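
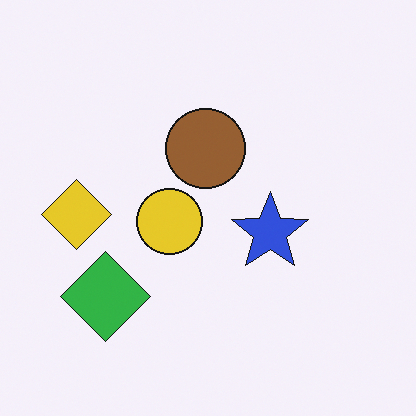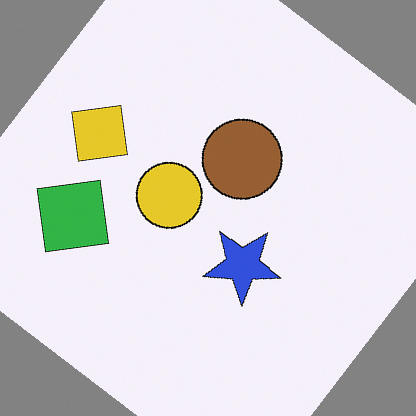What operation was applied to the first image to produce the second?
Rotated clockwise by a large amount — several tens of degrees.

Every shape is tilted by the same angle and the image corners show triangular fill wedges — a whole-image rotation by a non-right angle.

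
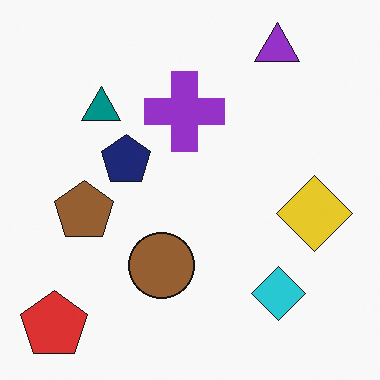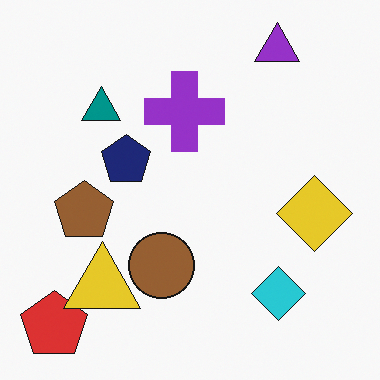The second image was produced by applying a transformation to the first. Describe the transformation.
The second image is the first overlaid with an additional yellow triangle.

A yellow triangle appears in the second image that is absent from the first.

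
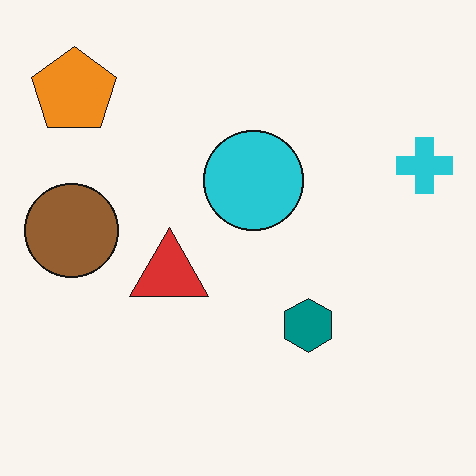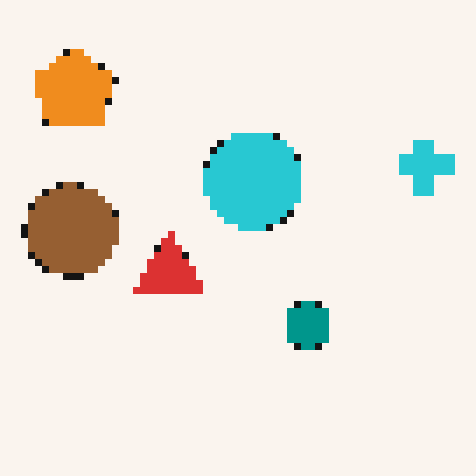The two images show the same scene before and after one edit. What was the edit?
It was moderately pixelated.

Shapes are reduced to large square blocks; fine edges and outlines are lost — a downscale-then-upscale (mosaic) effect.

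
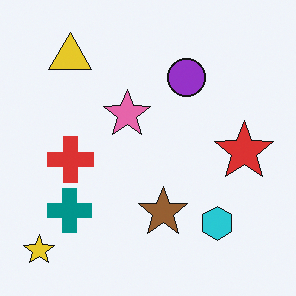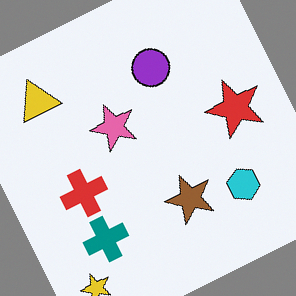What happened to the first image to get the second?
Rotated counter-clockwise by a moderate amount.

Every shape is tilted by the same angle and the image corners show triangular fill wedges — a whole-image rotation by a non-right angle.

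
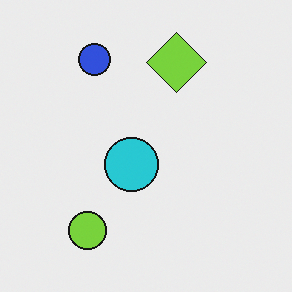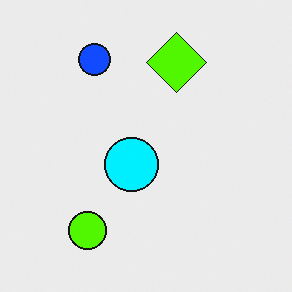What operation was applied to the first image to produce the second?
It was heavily oversaturated.

All colors are more vivid — a global saturation change.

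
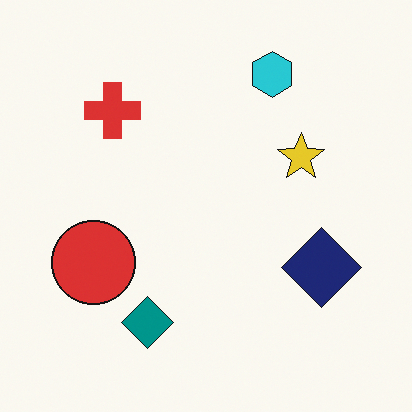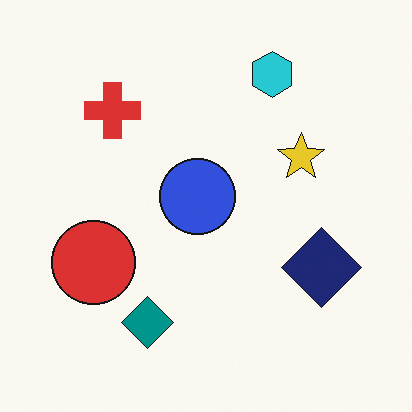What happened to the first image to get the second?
The transformation is: overlaid with an additional blue circle.

A blue circle appears in the second image that is absent from the first.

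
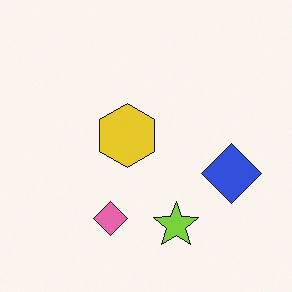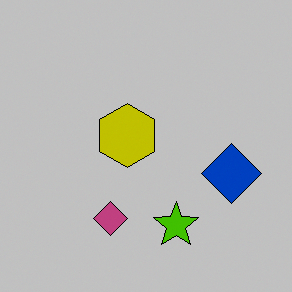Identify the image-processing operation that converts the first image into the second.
The transformation is: aggressively posterized.

Each flat color has snapped to a coarser quantized level — most visibly, the near-white background has dropped to a flat grey.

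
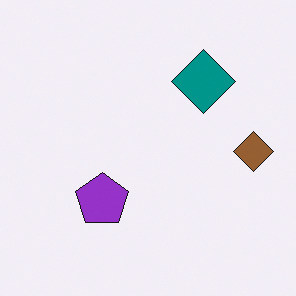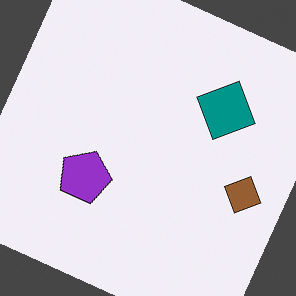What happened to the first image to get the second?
Rotated clockwise by a clearly visible amount.

Every shape is tilted by the same angle and the image corners show triangular fill wedges — a whole-image rotation by a non-right angle.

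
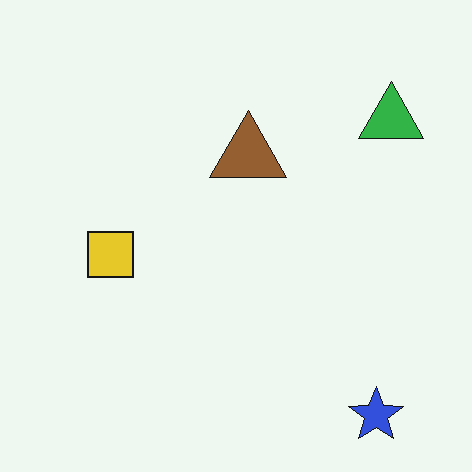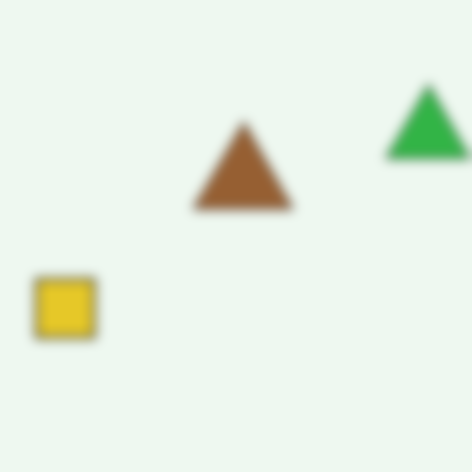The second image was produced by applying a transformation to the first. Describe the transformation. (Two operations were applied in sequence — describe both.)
The image was cropped slightly and scaled back up, then strongly gaussian-blurred.

The visible shapes are larger and the field of view is narrower; shapes near the original edges may be partly or wholly outside the frame — a crop-and-rescale. Shape edges and outlines are uniformly softened across the whole image.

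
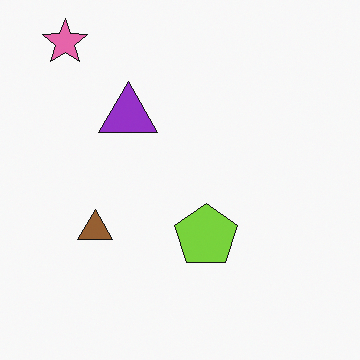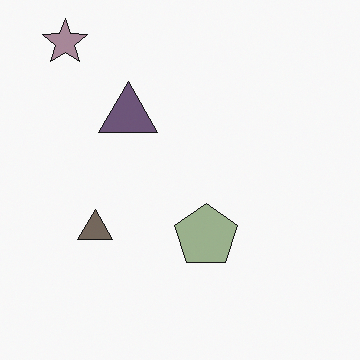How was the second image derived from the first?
The second image is the first heavily desaturated.

All colors are more muted and greyish — a global saturation change.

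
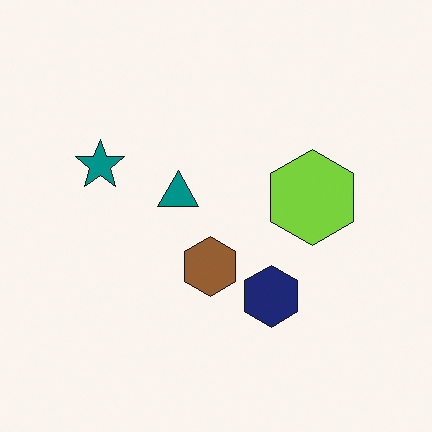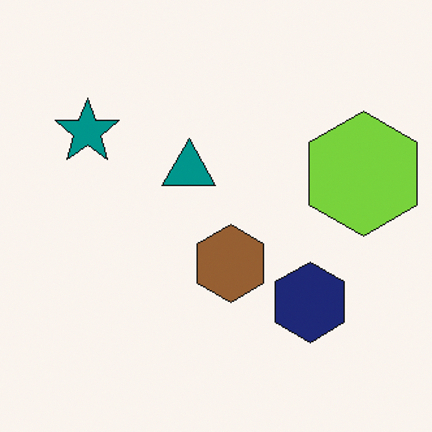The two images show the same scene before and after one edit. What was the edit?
Cropped slightly and scaled back up.

The visible shapes are larger and the field of view is narrower; shapes near the original edges may be partly or wholly outside the frame — a crop-and-rescale.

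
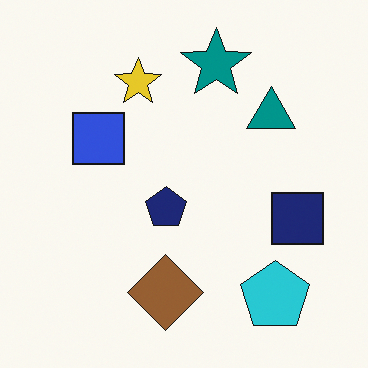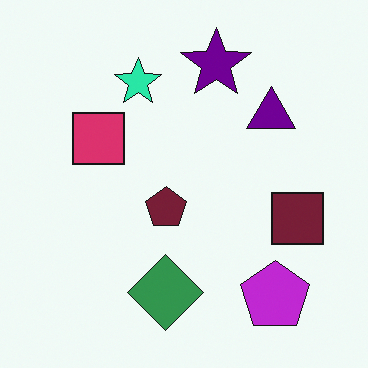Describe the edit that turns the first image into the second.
This is the original image hue-shifted through roughly a third of the color wheel.

Every shape's color has rotated by the same amount around the hue wheel — a uniform hue shift.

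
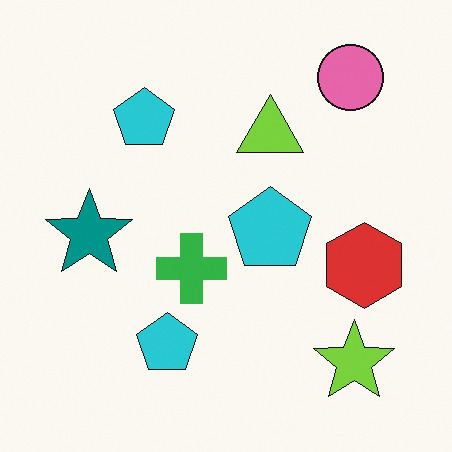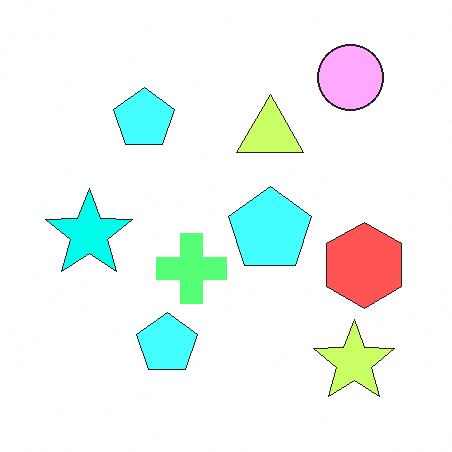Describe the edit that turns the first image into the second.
The second image is the first substantially brightened.

Every pixel — background and shapes alike — is uniformly brightened.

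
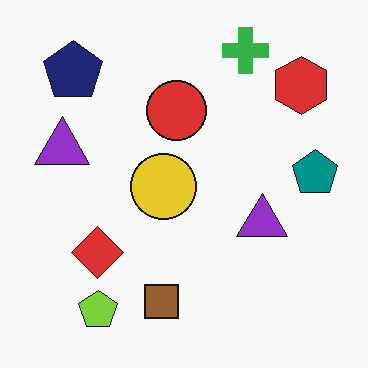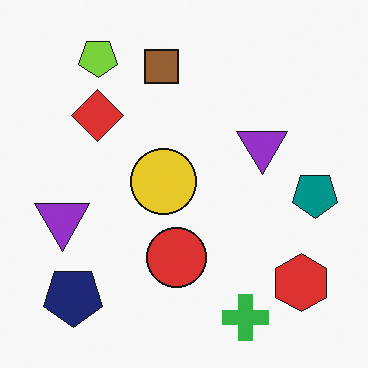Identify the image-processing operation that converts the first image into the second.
Flipped vertically (top ↔ bottom).

The green cross is in the top of the first image and the bottom of the second — shapes on opposite sides of the horizontal midline have swapped in a mirror flip.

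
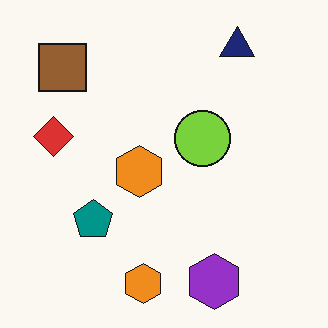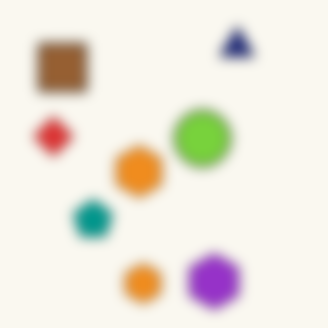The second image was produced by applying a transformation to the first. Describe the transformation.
This is the original image heavily blurred.

Shape edges and outlines are uniformly softened across the whole image.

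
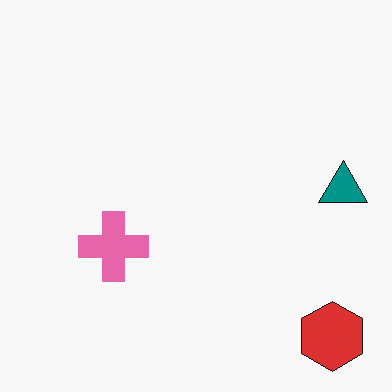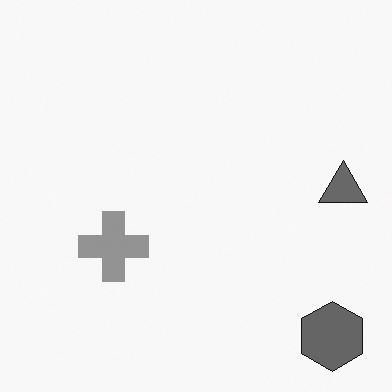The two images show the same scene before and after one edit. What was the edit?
It was converted to grayscale.

All color is removed — every shape is now a shade of grey.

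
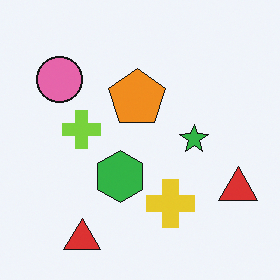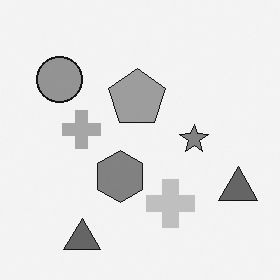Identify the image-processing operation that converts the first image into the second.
This is the original image converted to grayscale.

All color is removed — every shape is now a shade of grey.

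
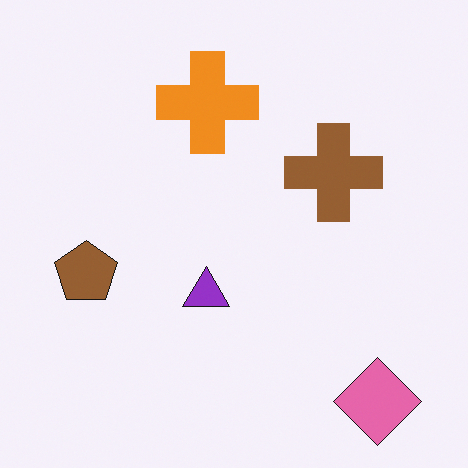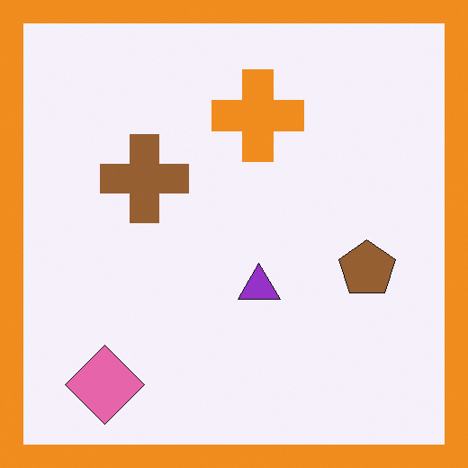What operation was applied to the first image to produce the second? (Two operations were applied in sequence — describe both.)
The second image is the first flipped horizontally (left ↔ right), then framed with a orange border.

The brown pentagon is in the left of the first image and the right of the second — shapes on opposite sides of the vertical midline have swapped in a mirror flip. A solid orange frame runs around the edge of the second image, with the content slightly shrunk inside it.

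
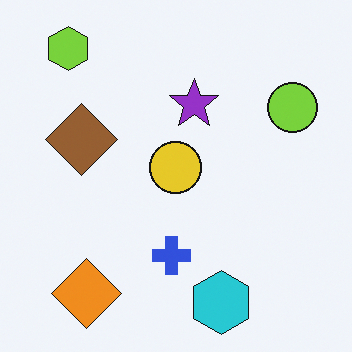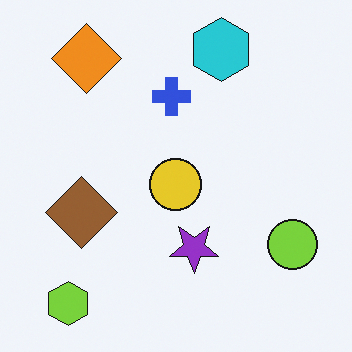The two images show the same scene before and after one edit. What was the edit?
The second image is the first flipped vertically (top ↔ bottom).

The lime hexagon is in the top-left of the first image and the bottom-left of the second — shapes on opposite sides of the horizontal midline have swapped in a mirror flip.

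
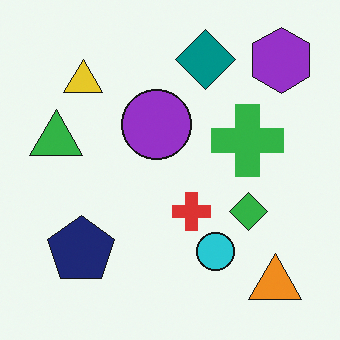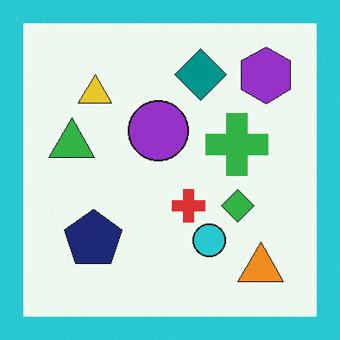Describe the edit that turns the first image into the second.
This is the original image framed with a cyan border.

A solid cyan frame runs around the edge of the second image, with the content slightly shrunk inside it.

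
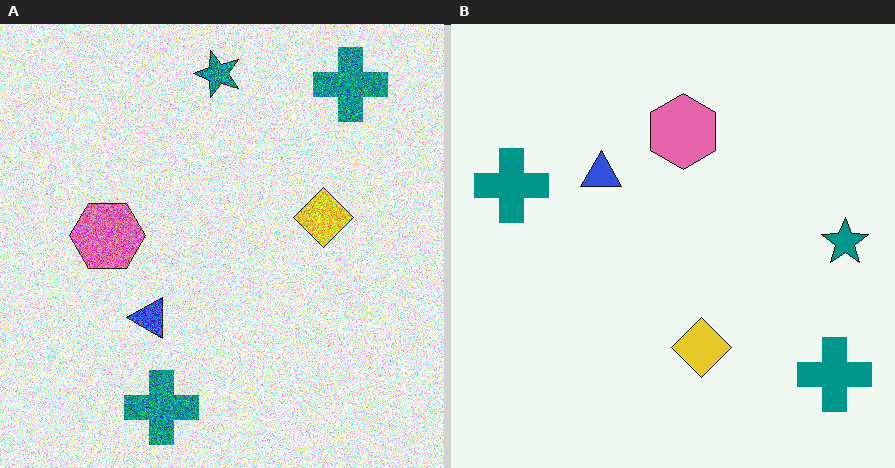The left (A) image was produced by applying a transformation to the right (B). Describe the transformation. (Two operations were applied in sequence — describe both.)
This is the original image rotated 90° counter-clockwise, then degraded with a thick layer of grain.

The teal star sits in the right of the right (B) image and the top of the left (A) — consistent with a whole-image 90° counter-clockwise rotation. Random speckle covers the whole image, including the flat background.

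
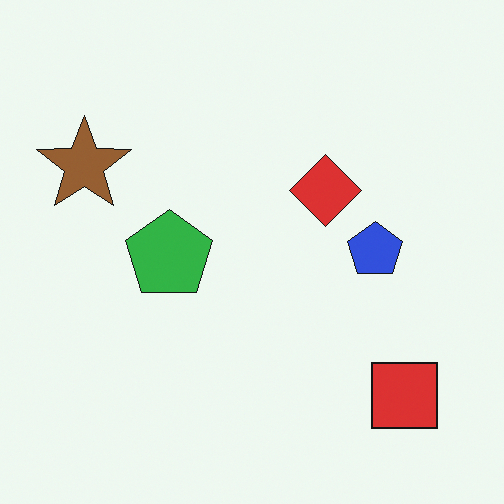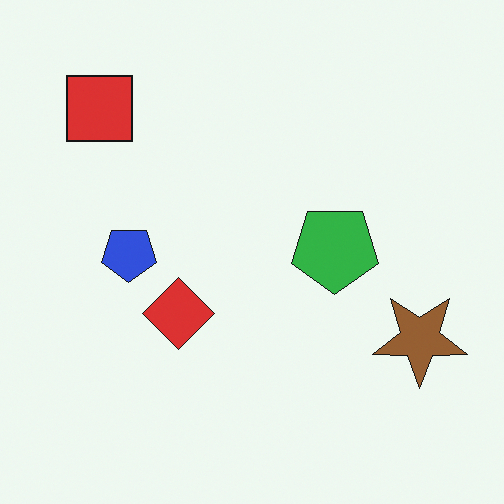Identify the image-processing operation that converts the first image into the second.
The image was rotated 180°.

The red square sits in the bottom-right of the first image and the top-left of the second — consistent with a whole-image 180° rotation.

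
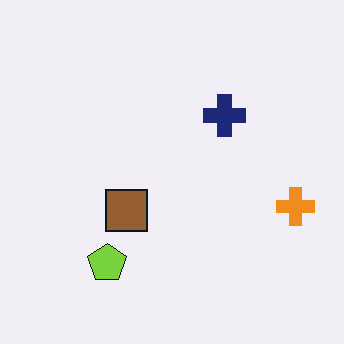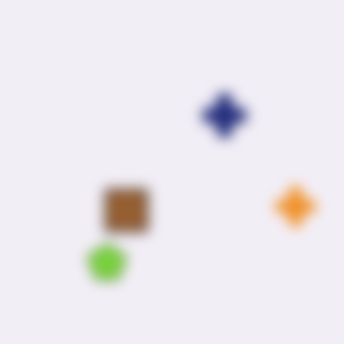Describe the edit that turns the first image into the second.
Strongly gaussian-blurred.

Shape edges and outlines are uniformly softened across the whole image.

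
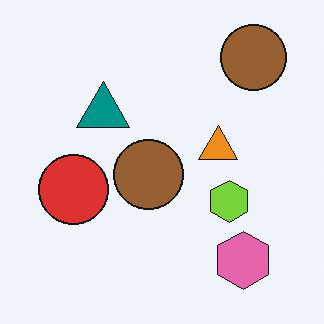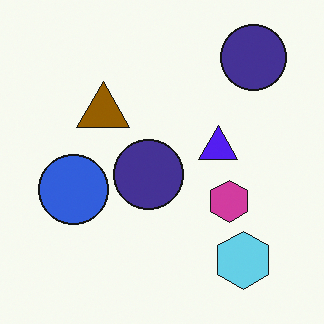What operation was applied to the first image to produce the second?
The image was hue-shifted through roughly half the color wheel.

Every shape's color has rotated by the same amount around the hue wheel — a uniform hue shift.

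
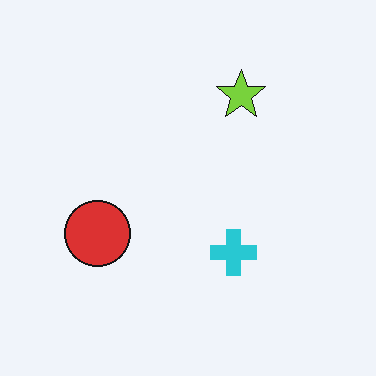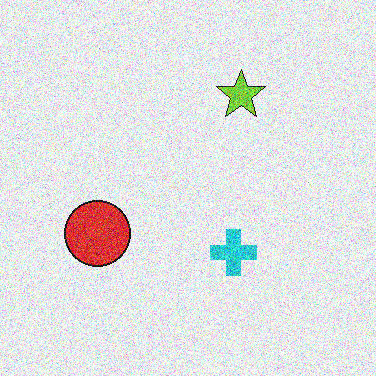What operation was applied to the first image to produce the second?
It was degraded with a thick layer of grain.

Random speckle covers the whole image, including the flat background.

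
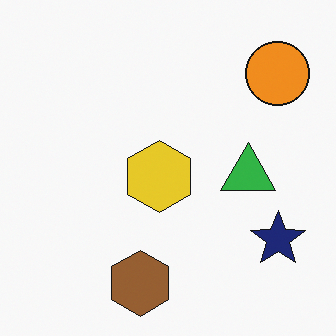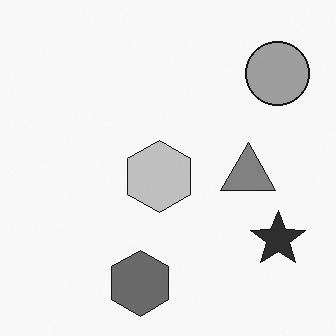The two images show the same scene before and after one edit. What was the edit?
The second image is the first converted to grayscale.

All color is removed — every shape is now a shade of grey.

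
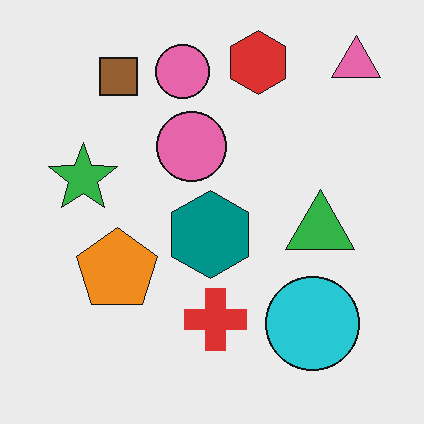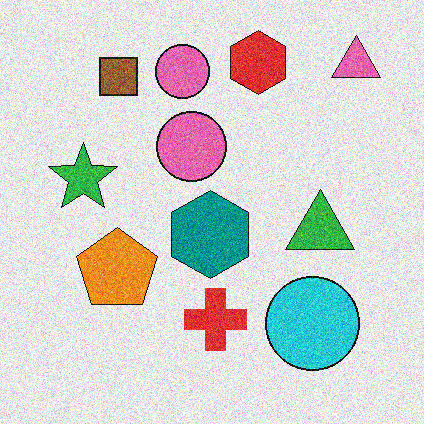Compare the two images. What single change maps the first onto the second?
The transformation is: degraded with visible gaussian noise.

Random speckle covers the whole image, including the flat background.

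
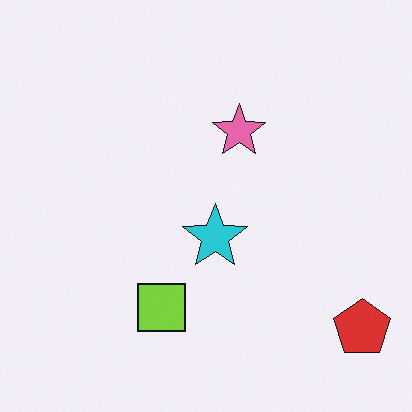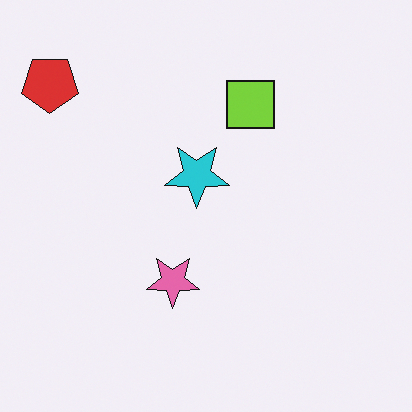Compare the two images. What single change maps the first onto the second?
Rotated 180°.

The red pentagon sits in the bottom-right of the first image and the top-left of the second — consistent with a whole-image 180° rotation.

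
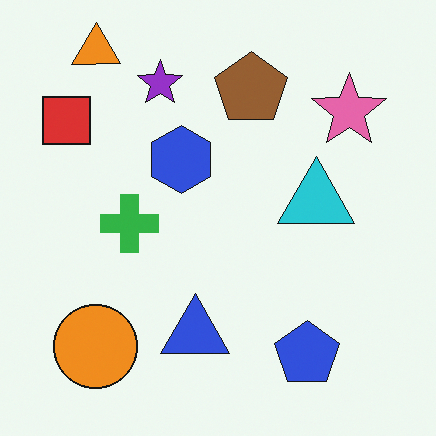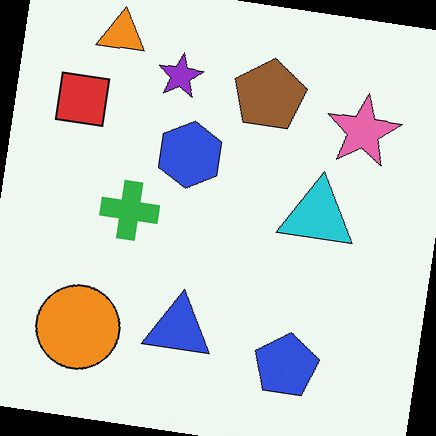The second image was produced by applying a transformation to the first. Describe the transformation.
The second image is the first rotated clockwise by a small amount.

Every shape is tilted by the same angle and the image corners show triangular fill wedges — a whole-image rotation by a non-right angle.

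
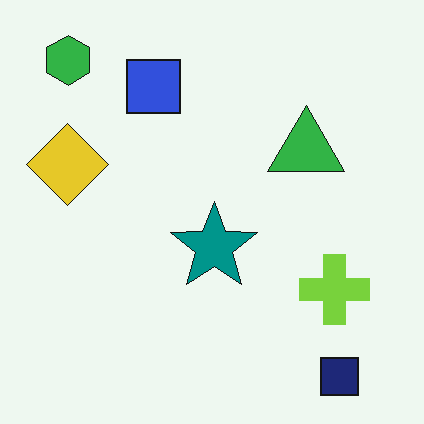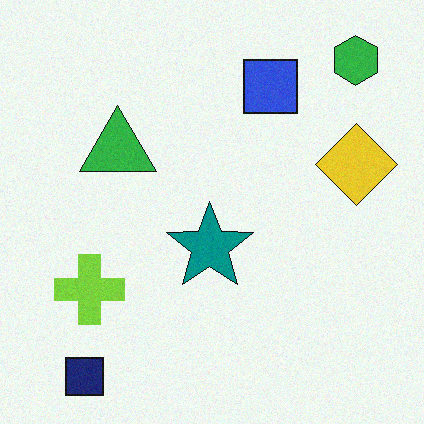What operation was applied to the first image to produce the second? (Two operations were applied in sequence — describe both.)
Degraded with a light layer of grain, then flipped horizontally (left ↔ right).

Random speckle covers the whole image, including the flat background. The yellow diamond is in the left of the first image and the right of the second — shapes on opposite sides of the vertical midline have swapped in a mirror flip.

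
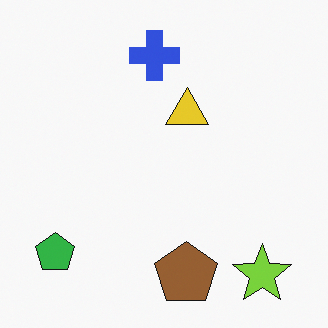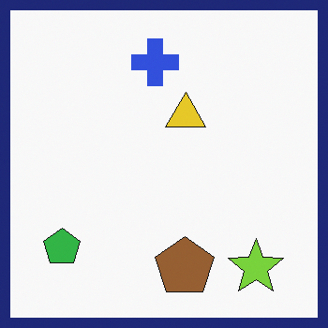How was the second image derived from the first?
The image was framed with a navy border.

A solid navy frame runs around the edge of the second image, with the content slightly shrunk inside it.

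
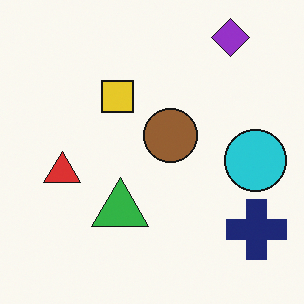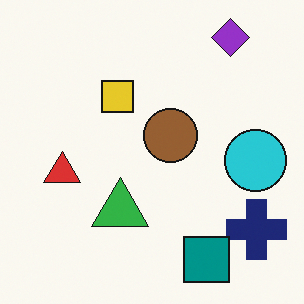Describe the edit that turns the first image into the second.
The image was overlaid with an additional teal square.

A teal square appears in the second image that is absent from the first.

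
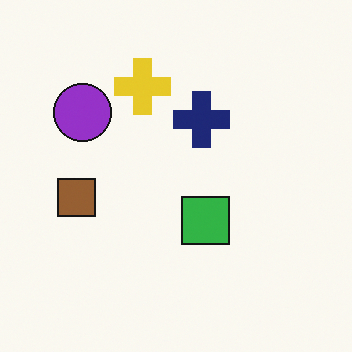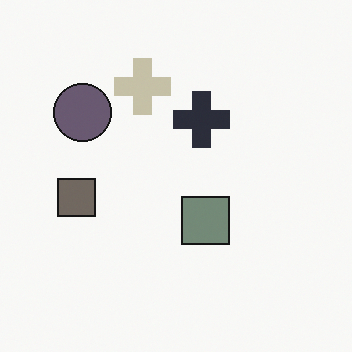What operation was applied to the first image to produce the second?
It was heavily desaturated.

All colors are more muted and greyish — a global saturation change.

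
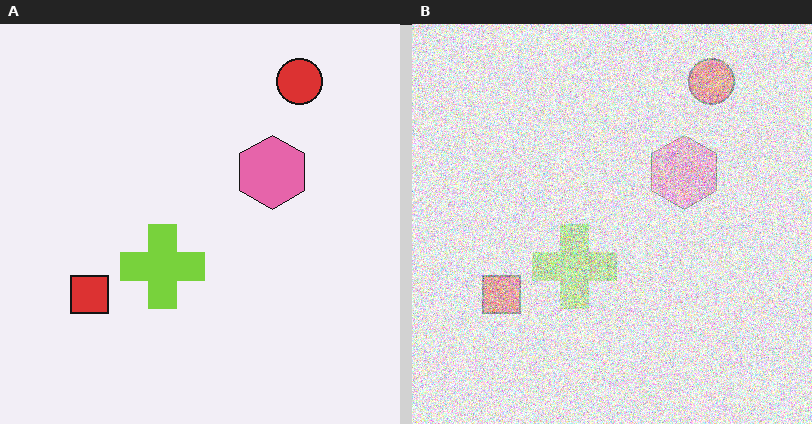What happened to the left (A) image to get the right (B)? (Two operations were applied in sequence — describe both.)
The transformation is: washed out (contrast reduced), then degraded with heavy additive noise.

Tones are pushed toward mid-grey across the whole image — a global contrast change. Random speckle covers the whole image, including the flat background.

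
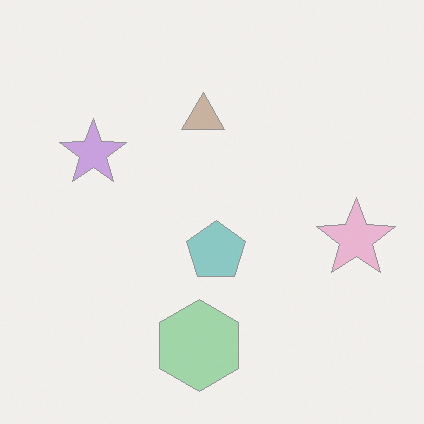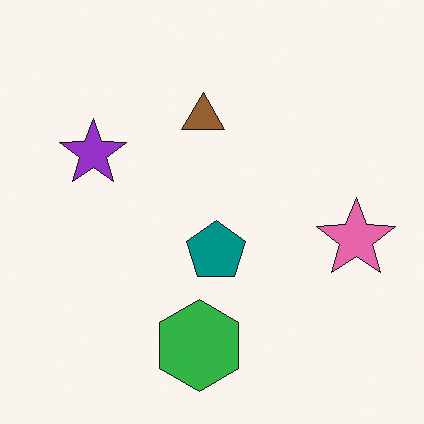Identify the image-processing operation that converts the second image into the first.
The transformation is: washed out (contrast reduced).

Tones are pushed toward mid-grey across the whole image — a global contrast change.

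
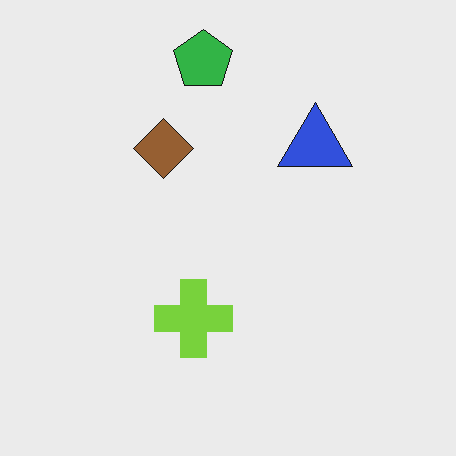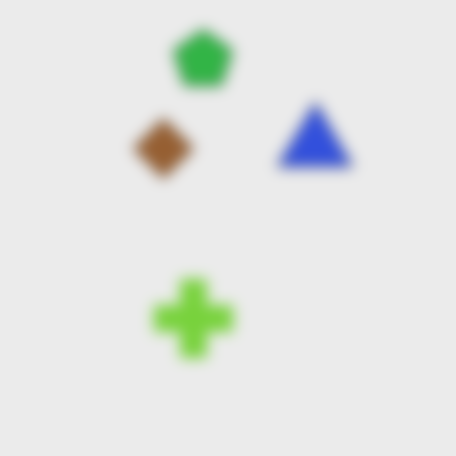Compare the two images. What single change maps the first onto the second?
The transformation is: strongly gaussian-blurred.

Shape edges and outlines are uniformly softened across the whole image.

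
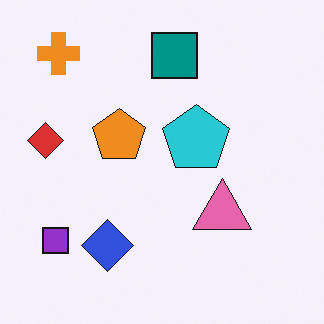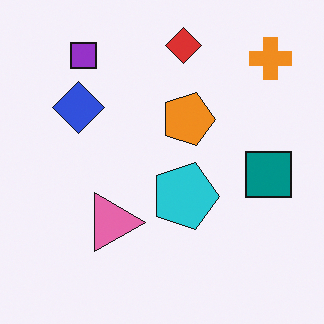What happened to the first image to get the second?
Rotated 90° clockwise.

The orange cross sits in the top-left of the first image and the top-right of the second — consistent with a whole-image 90° clockwise rotation.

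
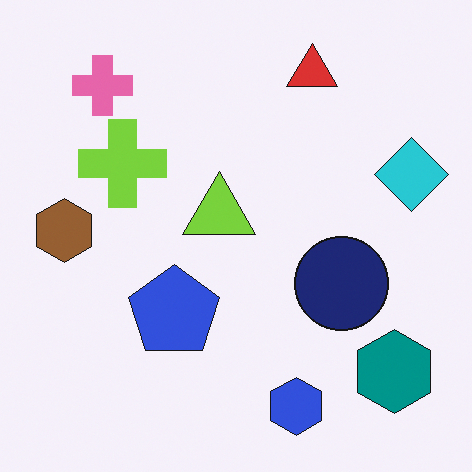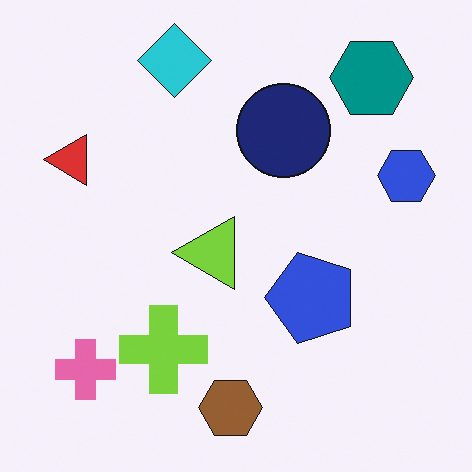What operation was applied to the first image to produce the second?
It was rotated 90° counter-clockwise.

The teal hexagon sits in the bottom-right of the first image and the top-right of the second — consistent with a whole-image 90° counter-clockwise rotation.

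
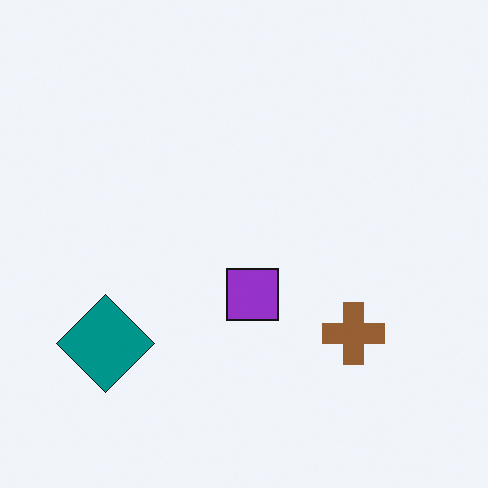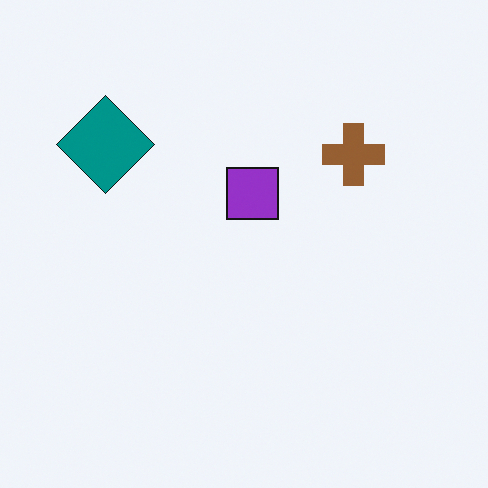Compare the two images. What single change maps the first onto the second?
The transformation is: flipped vertically (top ↔ bottom).

The teal diamond is in the bottom-left of the first image and the top-left of the second — shapes on opposite sides of the horizontal midline have swapped in a mirror flip.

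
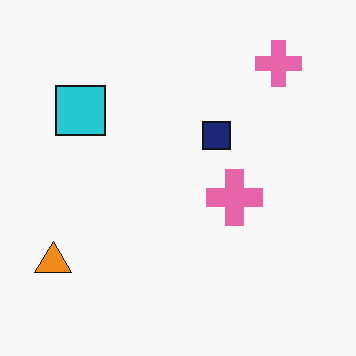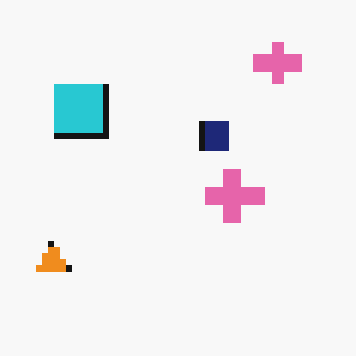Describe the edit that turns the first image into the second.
Moderately pixelated.

Shapes are reduced to large square blocks; fine edges and outlines are lost — a downscale-then-upscale (mosaic) effect.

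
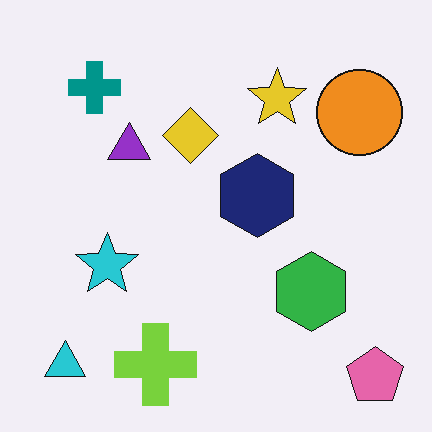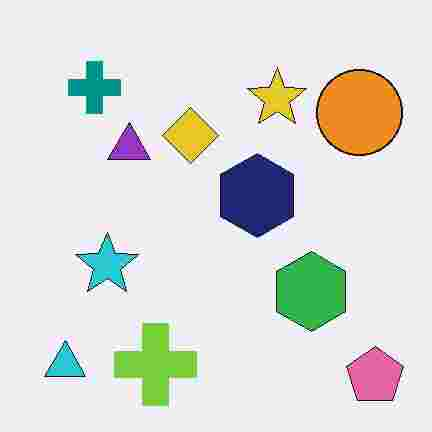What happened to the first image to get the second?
The transformation is: heavily JPEG-compressed with obvious blocking artifacts.

Blocky 8×8 compression artifacts appear around shape edges and the flat background shows ringing — characteristic JPEG degradation.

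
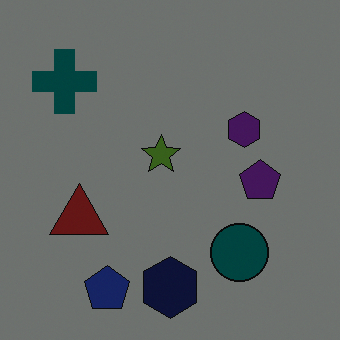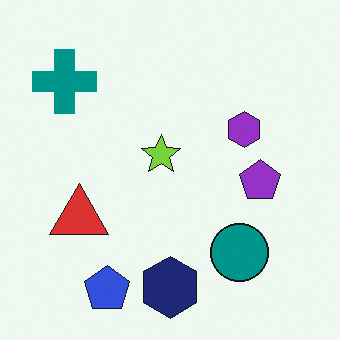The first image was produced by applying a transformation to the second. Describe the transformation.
The first image is the second substantially darkened.

Every pixel — background and shapes alike — is uniformly darkened.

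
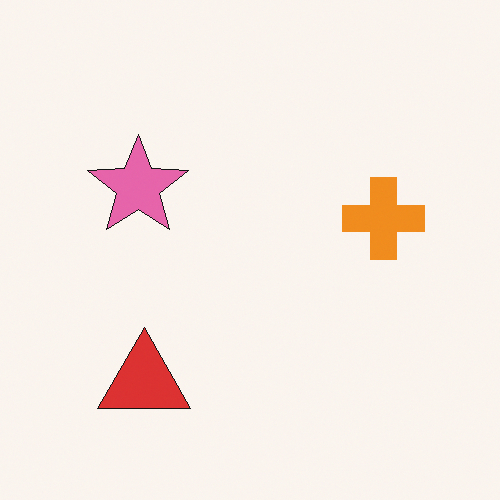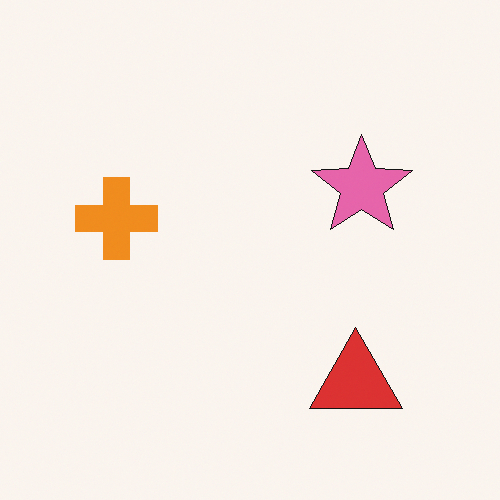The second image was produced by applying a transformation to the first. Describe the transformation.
Flipped horizontally (left ↔ right).

The orange cross is in the right of the first image and the left of the second — shapes on opposite sides of the vertical midline have swapped in a mirror flip.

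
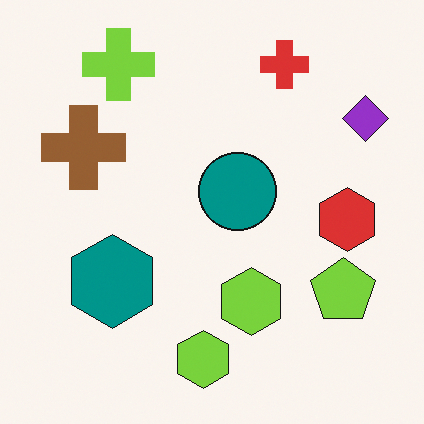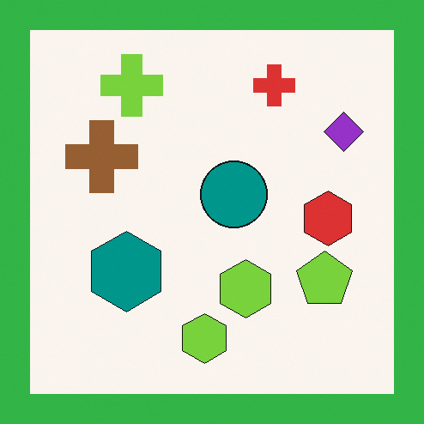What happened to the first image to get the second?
This is the original image framed with a green border.

A solid green frame runs around the edge of the second image, with the content slightly shrunk inside it.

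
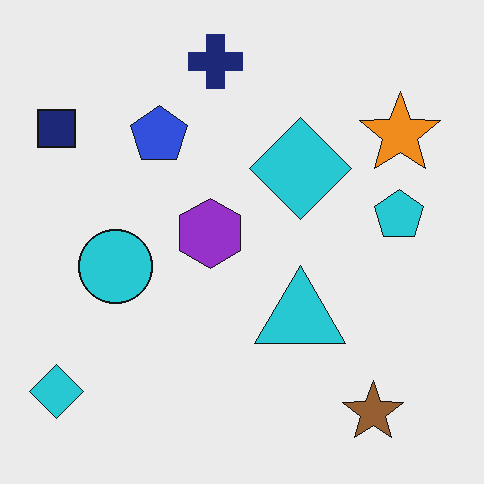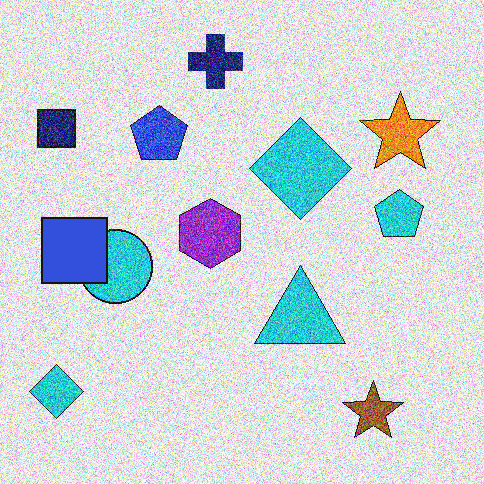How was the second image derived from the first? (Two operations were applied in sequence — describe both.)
The image was degraded with strong gaussian noise, then overlaid with an additional blue square.

Random speckle covers the whole image, including the flat background. A blue square appears in the second image that is absent from the first.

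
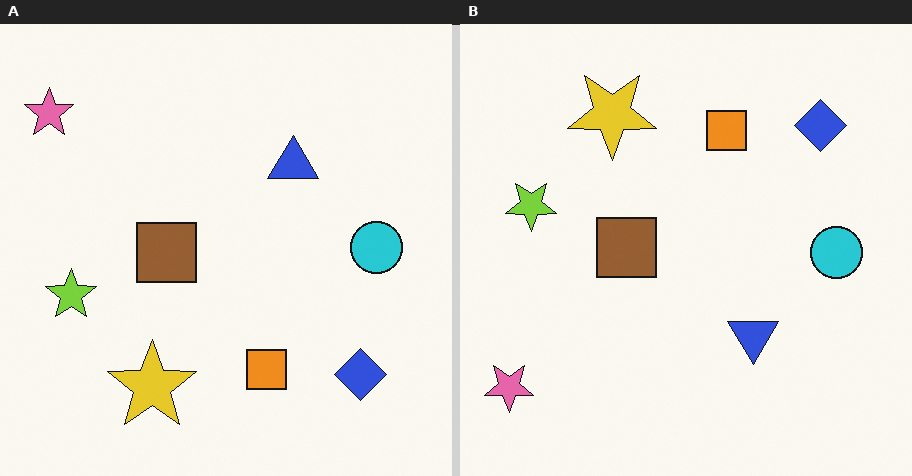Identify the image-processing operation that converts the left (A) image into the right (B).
It was flipped vertically (top ↔ bottom).

The pink star is in the top-left of the left (A) image and the bottom-left of the right (B) — shapes on opposite sides of the horizontal midline have swapped in a mirror flip.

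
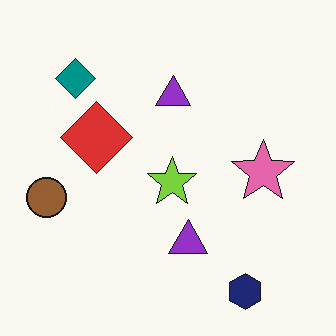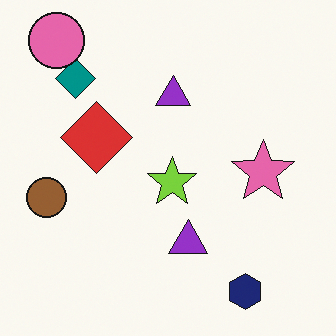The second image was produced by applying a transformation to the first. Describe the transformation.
The image was overlaid with an additional pink circle.

A pink circle appears in the second image that is absent from the first.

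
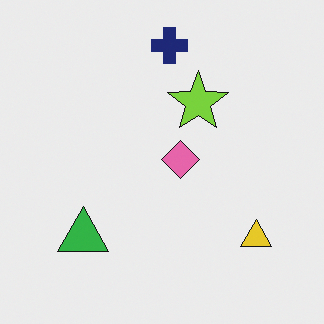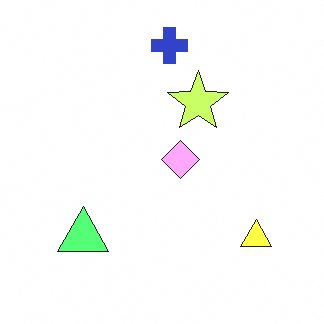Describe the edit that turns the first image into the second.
This is the original image substantially brightened.

Every pixel — background and shapes alike — is uniformly brightened.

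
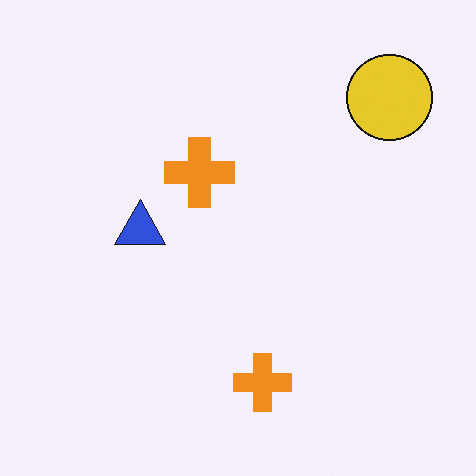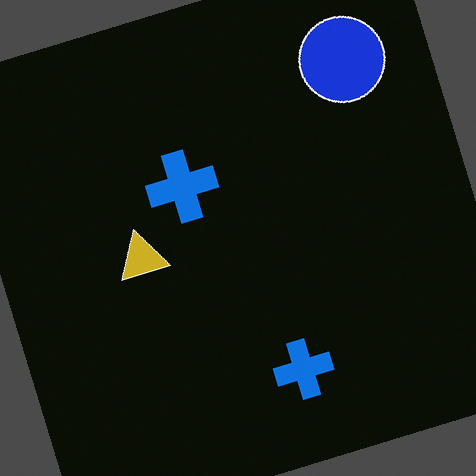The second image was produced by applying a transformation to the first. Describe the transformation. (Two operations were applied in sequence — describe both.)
The transformation is: rotated counter-clockwise by a moderate amount, then color-inverted (negative).

Every shape is tilted by the same angle and the image corners show triangular fill wedges — a whole-image rotation by a non-right angle. The light background has become dark and every shape's color is its complement — a photographic negative.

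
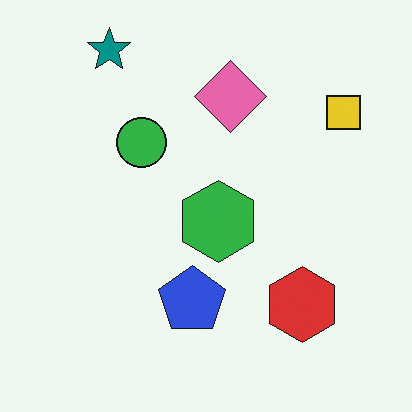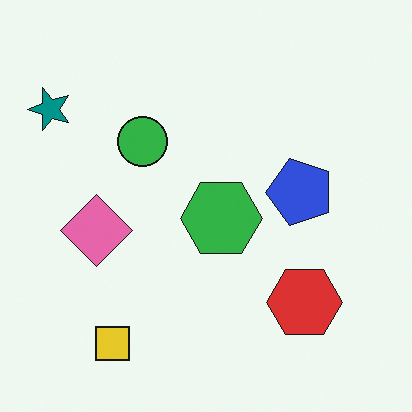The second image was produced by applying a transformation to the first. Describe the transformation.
The second image is the first transposed (reflected across the top-left ↔ bottom-right diagonal).

Shapes have swapped their row and column positions — what was in the top-right is now in the bottom-left — a diagonal reflection.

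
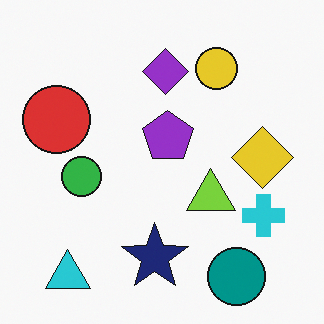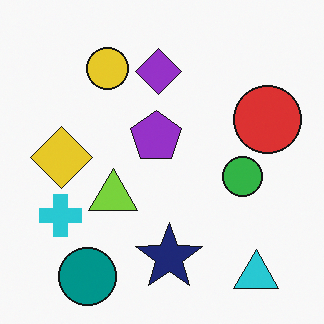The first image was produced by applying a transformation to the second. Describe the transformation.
The image was flipped horizontally (left ↔ right).

The red circle is in the right of the second image and the left of the first — shapes on opposite sides of the vertical midline have swapped in a mirror flip.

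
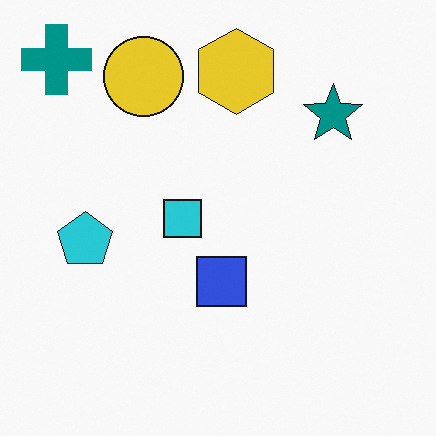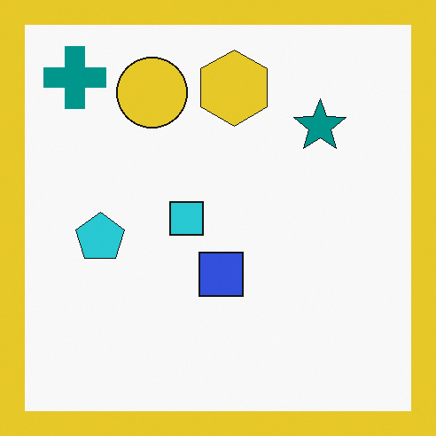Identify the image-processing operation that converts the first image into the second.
The transformation is: framed with a yellow border.

A solid yellow frame runs around the edge of the second image, with the content slightly shrunk inside it.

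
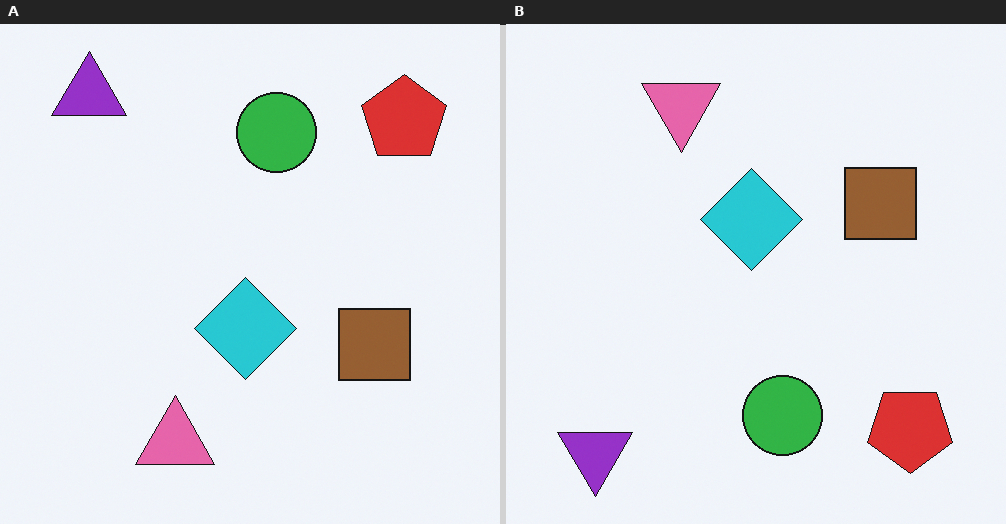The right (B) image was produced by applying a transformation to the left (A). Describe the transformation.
The right (B) image is the left (A) flipped vertically (top ↔ bottom).

The purple triangle is in the top-left of the left (A) image and the bottom-left of the right (B) — shapes on opposite sides of the horizontal midline have swapped in a mirror flip.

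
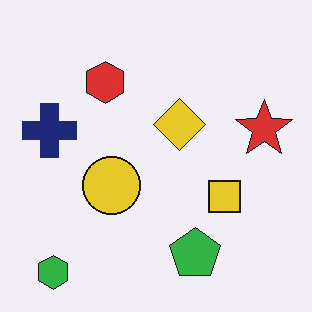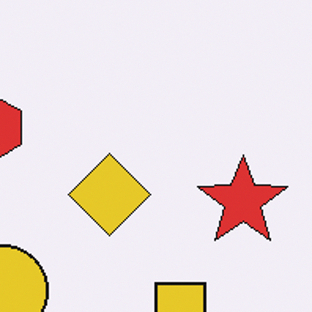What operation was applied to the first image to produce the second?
The image was cropped to a modestly smaller region and rescaled.

The visible shapes are larger and the field of view is narrower; shapes near the original edges may be partly or wholly outside the frame — a crop-and-rescale.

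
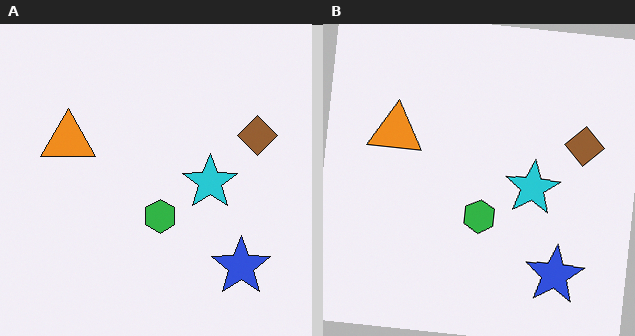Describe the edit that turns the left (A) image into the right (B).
The image was rotated clockwise by a slight angle.

Every shape is tilted by the same angle and the image corners show triangular fill wedges — a whole-image rotation by a non-right angle.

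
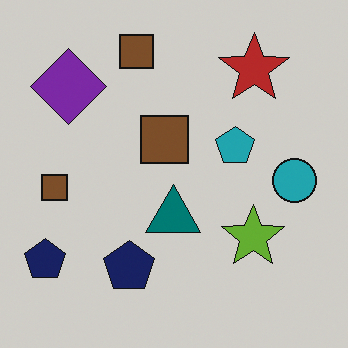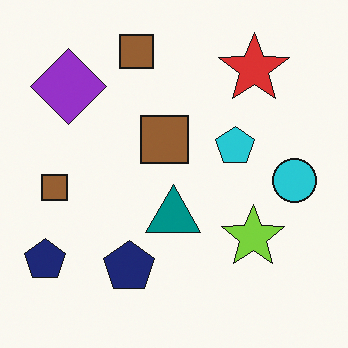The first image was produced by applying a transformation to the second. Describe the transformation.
The first image is the second slightly darkened.

Every pixel — background and shapes alike — is uniformly darkened.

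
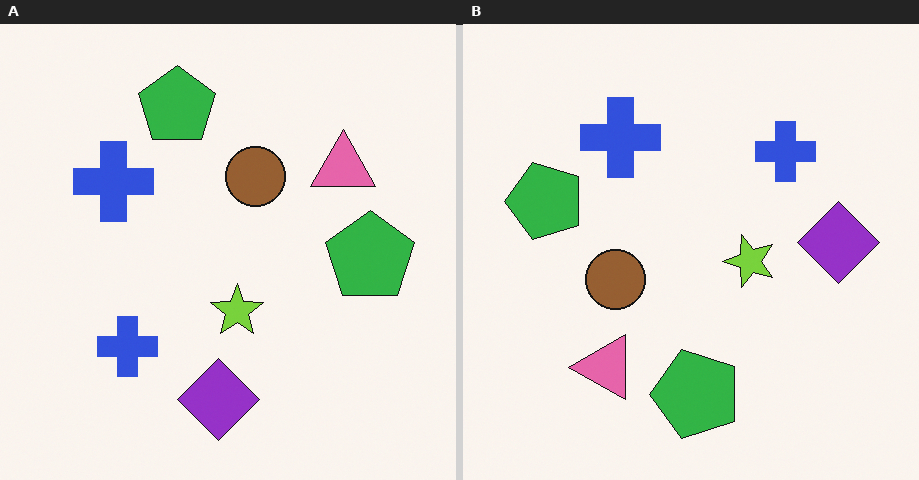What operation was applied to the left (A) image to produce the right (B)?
The image was transposed (reflected across the top-left ↔ bottom-right diagonal).

Shapes have swapped their row and column positions — what was in the top-right is now in the bottom-left — a diagonal reflection.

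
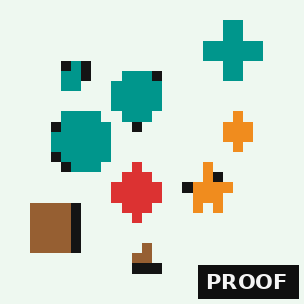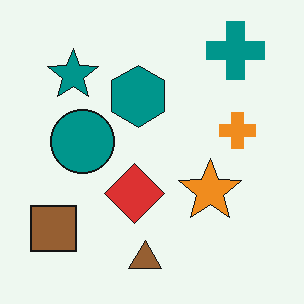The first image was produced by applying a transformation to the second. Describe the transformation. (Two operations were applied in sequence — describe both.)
This is the original image coarsely pixelated, then watermarked with the text "PROOF" in the lower-right corner.

Shapes are reduced to large square blocks; fine edges and outlines are lost — a downscale-then-upscale (mosaic) effect. A dark label reading "PROOF" appears in the lower-right corner.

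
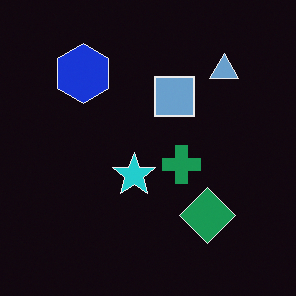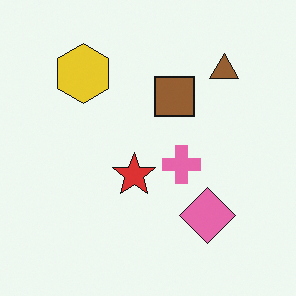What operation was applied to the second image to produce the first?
This is the original image color-inverted (negative).

The light background has become dark and every shape's color is its complement — a photographic negative.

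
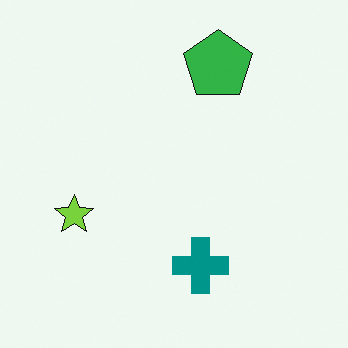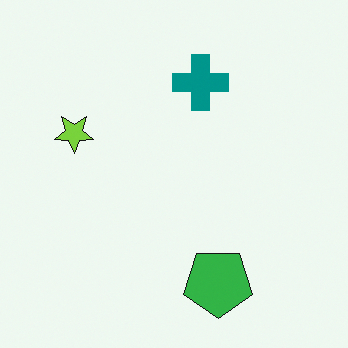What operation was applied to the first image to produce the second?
It was flipped vertically (top ↔ bottom).

The green pentagon is in the top of the first image and the bottom of the second — shapes on opposite sides of the horizontal midline have swapped in a mirror flip.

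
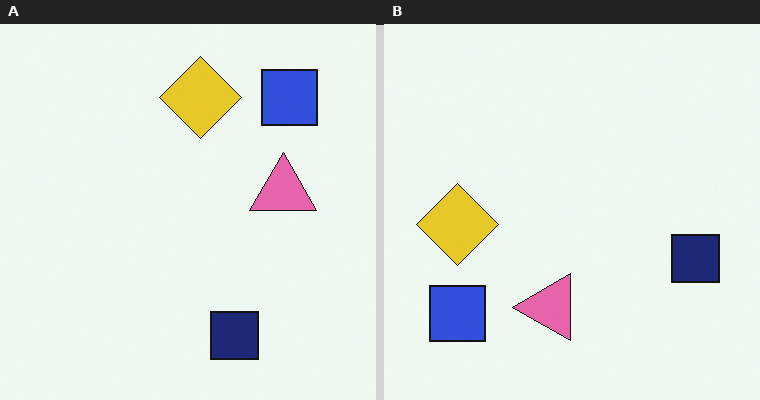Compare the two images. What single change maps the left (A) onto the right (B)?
This is the original image transposed (reflected across the top-left ↔ bottom-right diagonal).

Shapes have swapped their row and column positions — what was in the top-right is now in the bottom-left — a diagonal reflection.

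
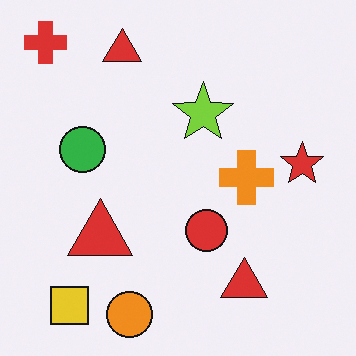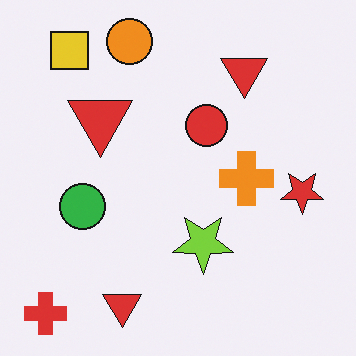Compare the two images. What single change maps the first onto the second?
This is the original image flipped vertically (top ↔ bottom).

The red cross is in the top-left of the first image and the bottom-left of the second — shapes on opposite sides of the horizontal midline have swapped in a mirror flip.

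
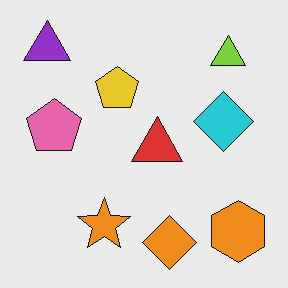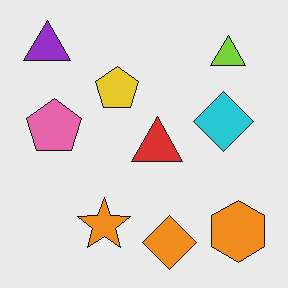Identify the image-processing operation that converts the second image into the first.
The transformation is: given moderate JPEG compression.

Blocky 8×8 compression artifacts appear around shape edges and the flat background shows ringing — characteristic JPEG degradation.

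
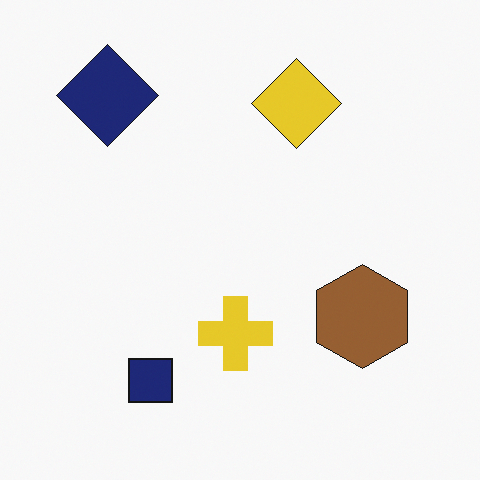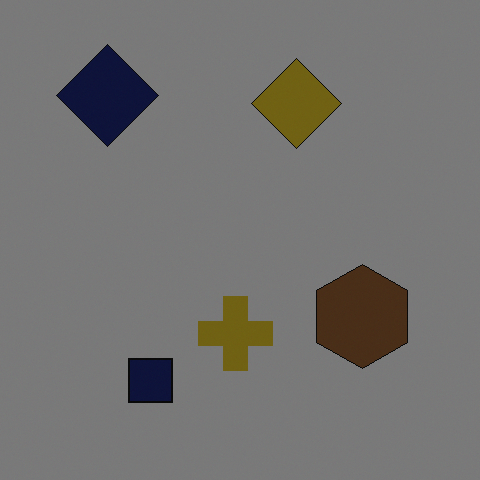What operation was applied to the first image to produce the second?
It was noticeably darkened.

Every pixel — background and shapes alike — is uniformly darkened.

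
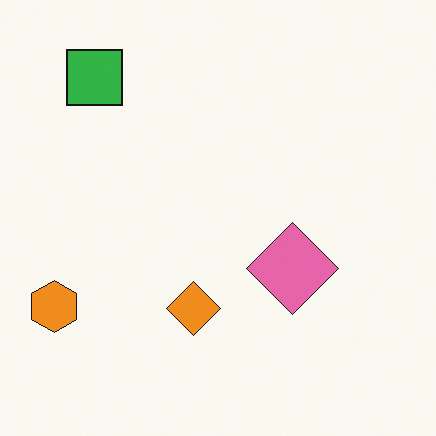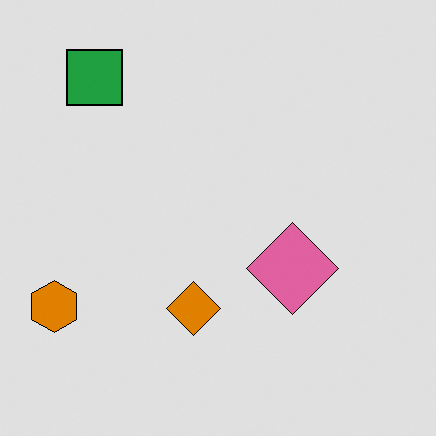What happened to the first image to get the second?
Moderately posterized.

Each flat color has snapped to a coarser quantized level — most visibly, the near-white background has dropped to a flat grey.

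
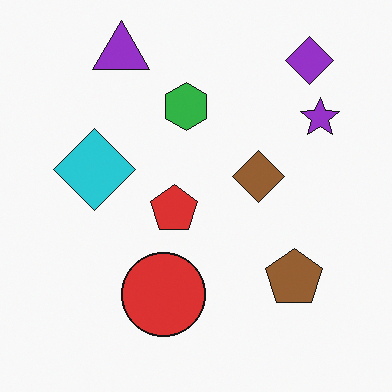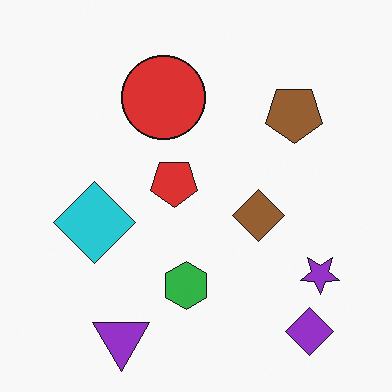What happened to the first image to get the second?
The image was flipped vertically (top ↔ bottom).

The purple triangle is in the top-left of the first image and the bottom-left of the second — shapes on opposite sides of the horizontal midline have swapped in a mirror flip.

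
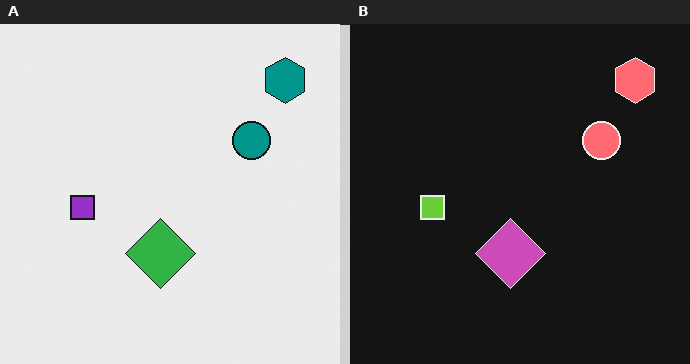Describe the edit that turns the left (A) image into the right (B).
It was color-inverted (negative).

The light background has become dark and every shape's color is its complement — a photographic negative.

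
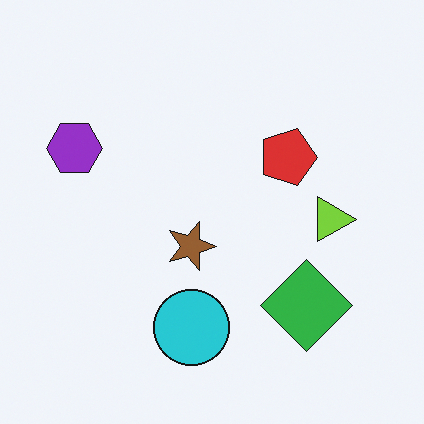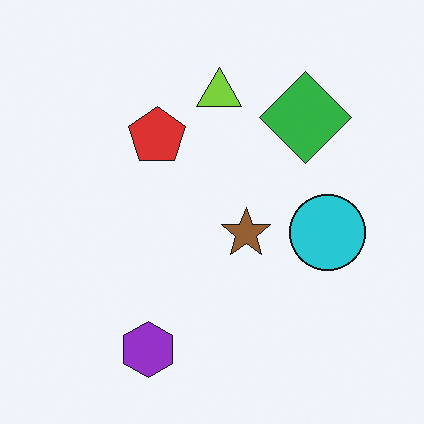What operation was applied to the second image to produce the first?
The image was rotated 90° clockwise.

The purple hexagon sits in the bottom of the second image and the left of the first — consistent with a whole-image 90° clockwise rotation.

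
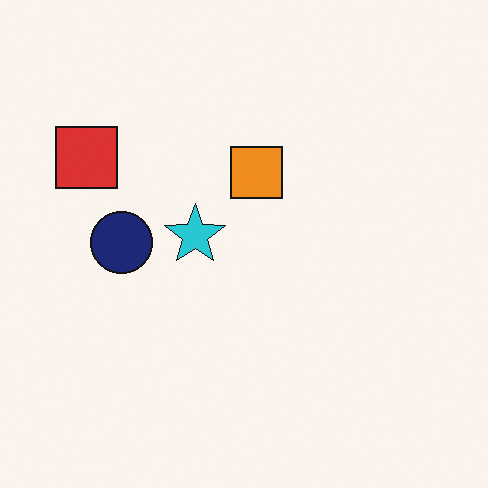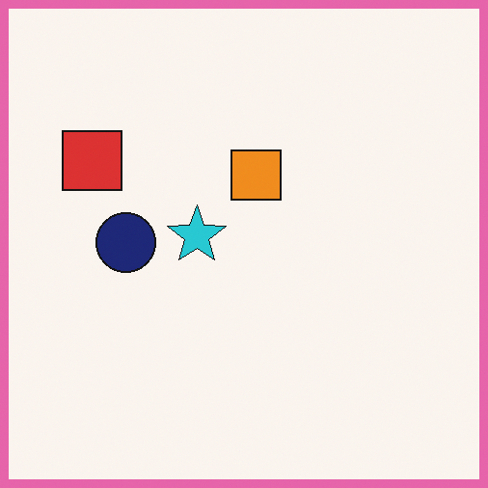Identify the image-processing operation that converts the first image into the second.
Framed with a pink border.

A solid pink frame runs around the edge of the second image, with the content slightly shrunk inside it.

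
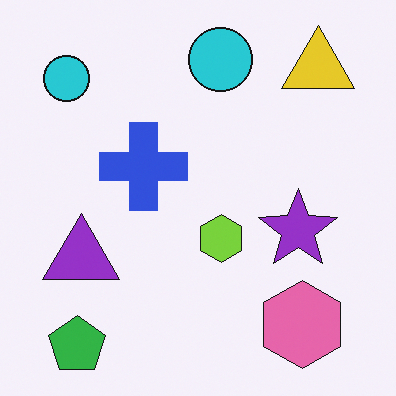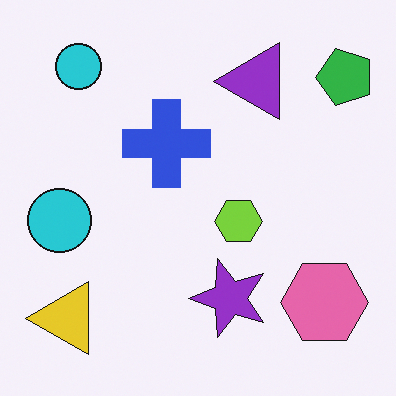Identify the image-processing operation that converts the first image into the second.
The second image is the first transposed (reflected across the top-left ↔ bottom-right diagonal).

Shapes have swapped their row and column positions — what was in the top-right is now in the bottom-left — a diagonal reflection.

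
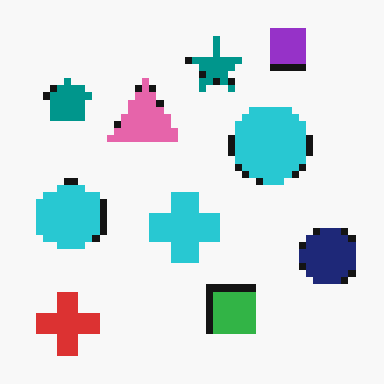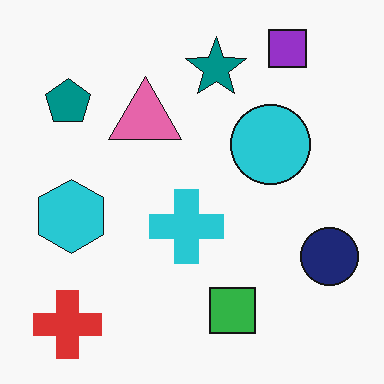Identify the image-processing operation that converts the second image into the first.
The image was moderately pixelated.

Shapes are reduced to large square blocks; fine edges and outlines are lost — a downscale-then-upscale (mosaic) effect.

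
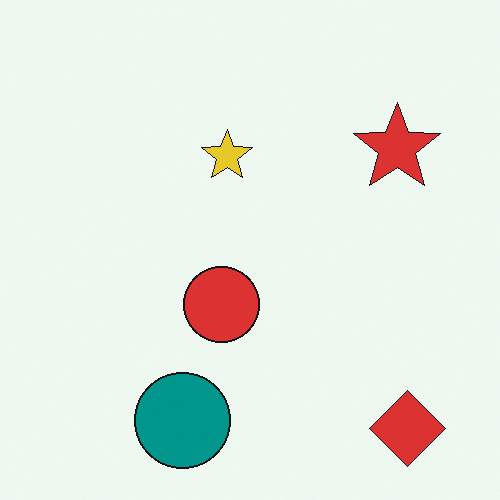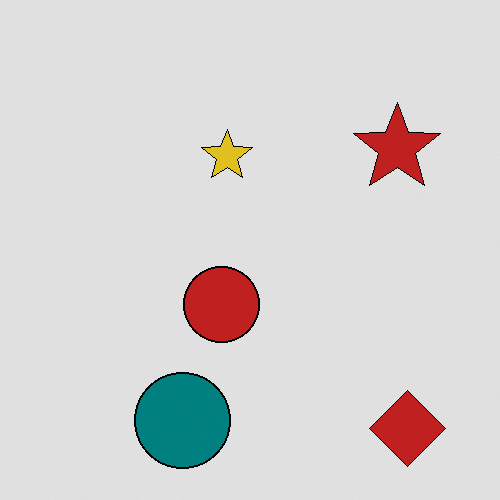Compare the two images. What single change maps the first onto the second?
This is the original image moderately posterized.

Each flat color has snapped to a coarser quantized level — most visibly, the near-white background has dropped to a flat grey.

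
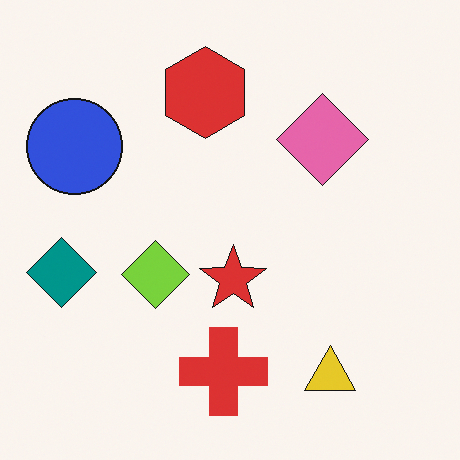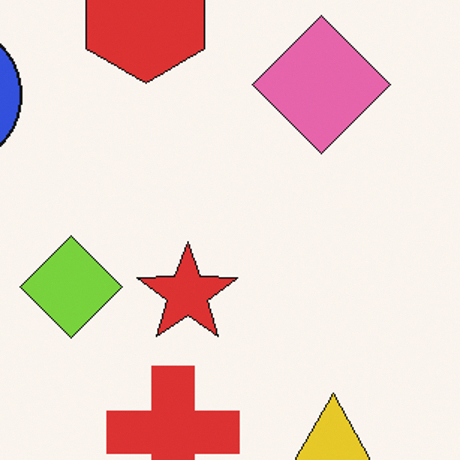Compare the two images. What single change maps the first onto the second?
The transformation is: cropped to a modestly smaller region and rescaled.

The visible shapes are larger and the field of view is narrower; shapes near the original edges may be partly or wholly outside the frame — a crop-and-rescale.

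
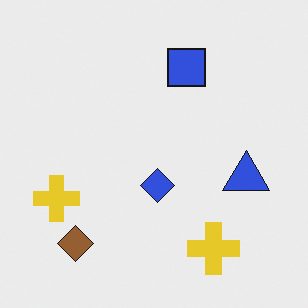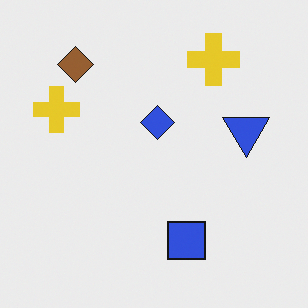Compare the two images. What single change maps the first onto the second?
The transformation is: flipped vertically (top ↔ bottom).

The brown diamond is in the bottom-left of the first image and the top-left of the second — shapes on opposite sides of the horizontal midline have swapped in a mirror flip.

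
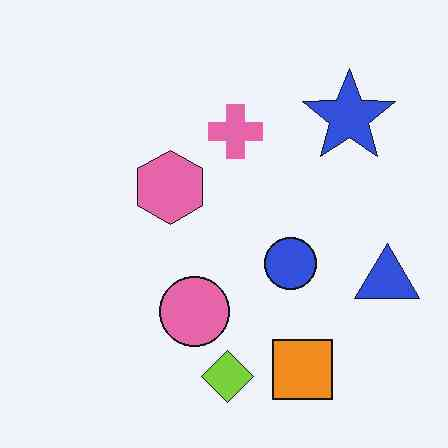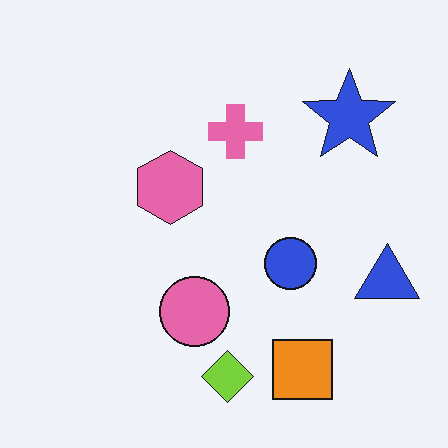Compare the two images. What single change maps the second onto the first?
The first image is the second given moderate JPEG compression.

Blocky 8×8 compression artifacts appear around shape edges and the flat background shows ringing — characteristic JPEG degradation.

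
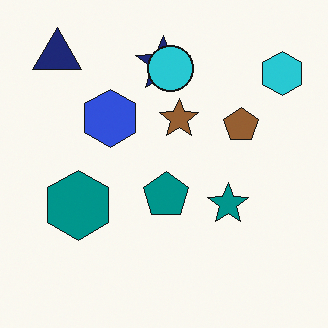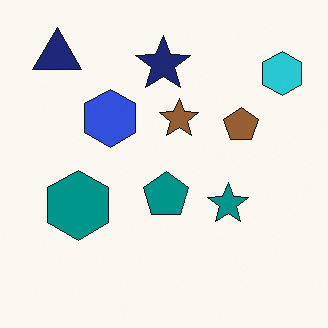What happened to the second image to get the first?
The image was overlaid with an additional cyan circle.

A cyan circle appears in the first image that is absent from the second.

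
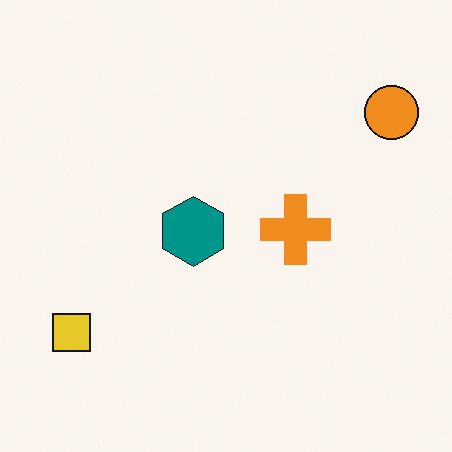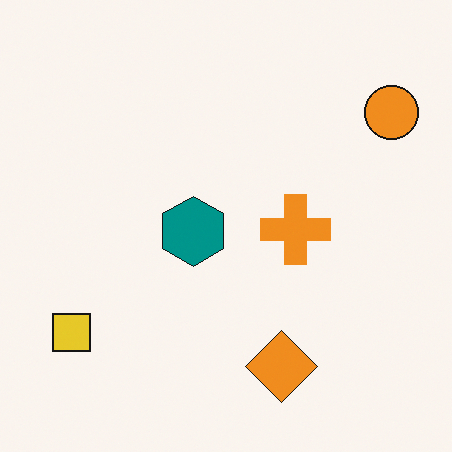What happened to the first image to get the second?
It was overlaid with an additional orange diamond.

An orange diamond appears in the second image that is absent from the first.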